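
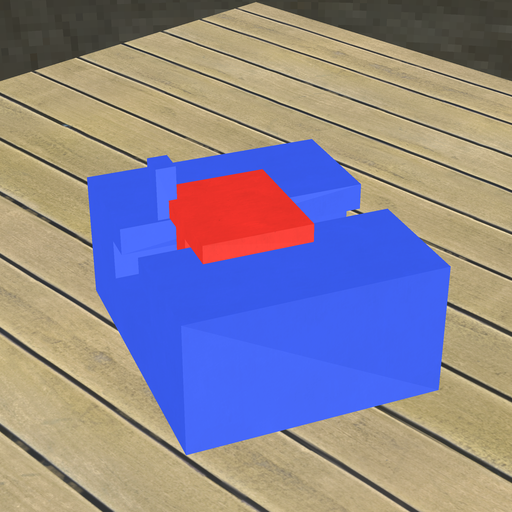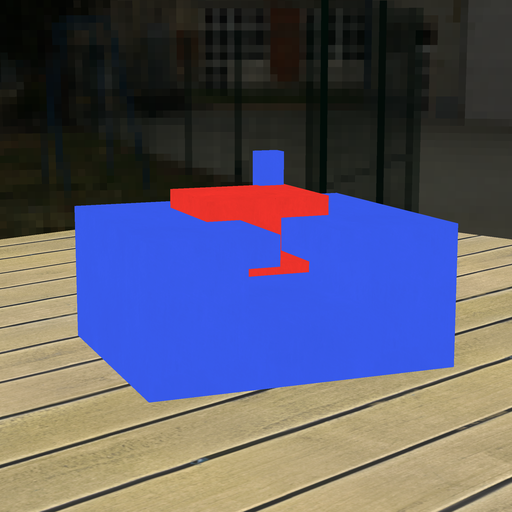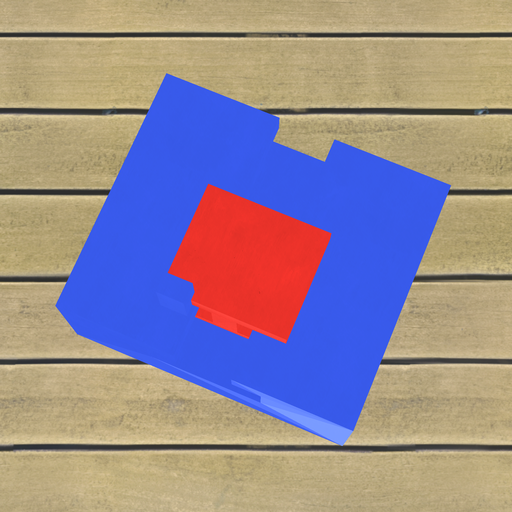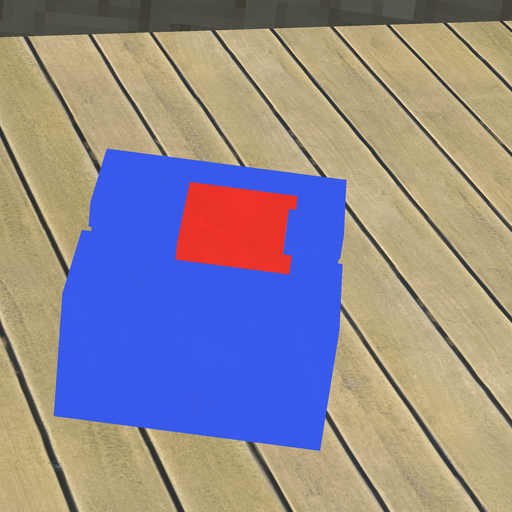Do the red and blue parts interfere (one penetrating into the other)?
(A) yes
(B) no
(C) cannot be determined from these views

(A) yes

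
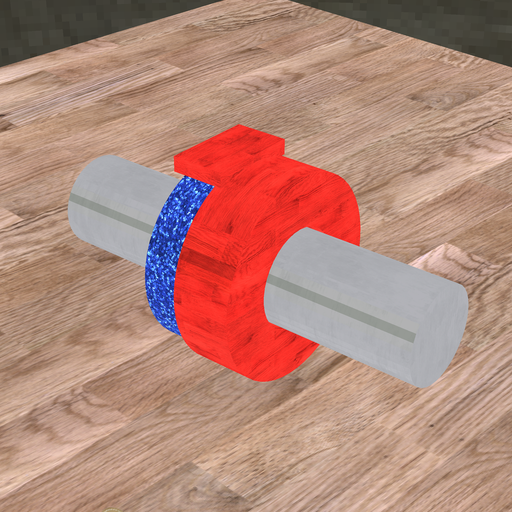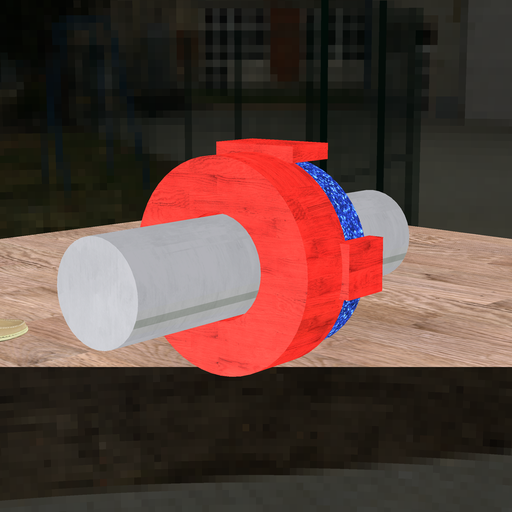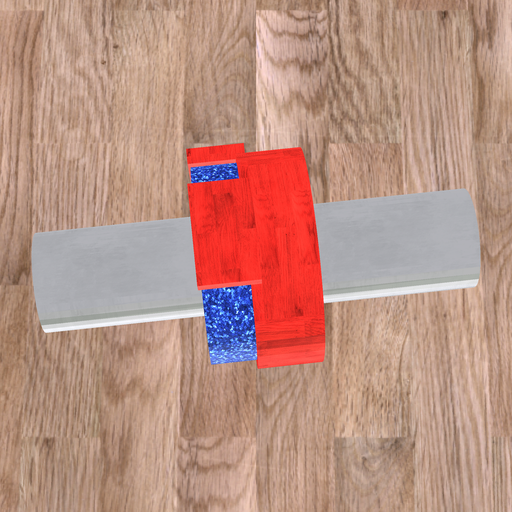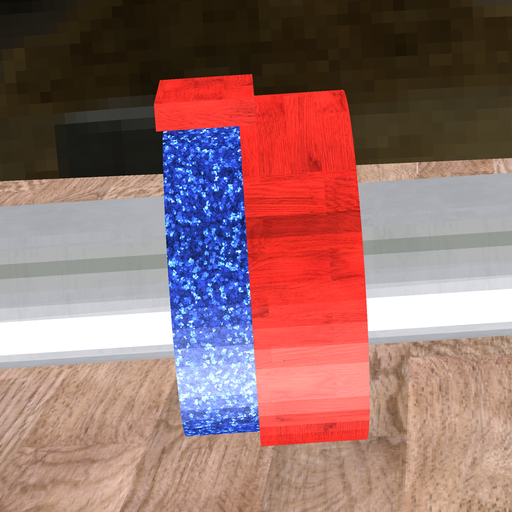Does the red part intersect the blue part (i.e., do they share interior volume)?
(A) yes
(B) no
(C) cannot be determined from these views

(A) yes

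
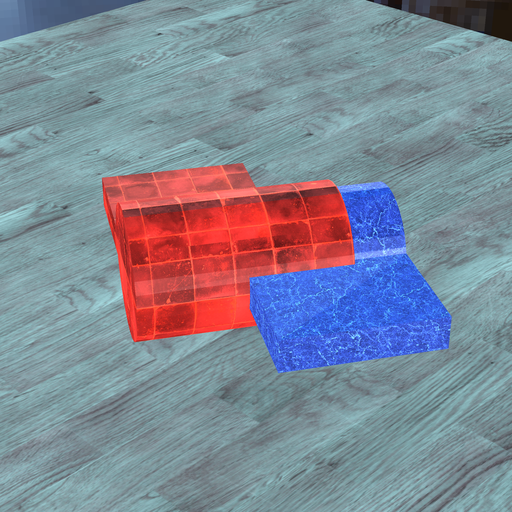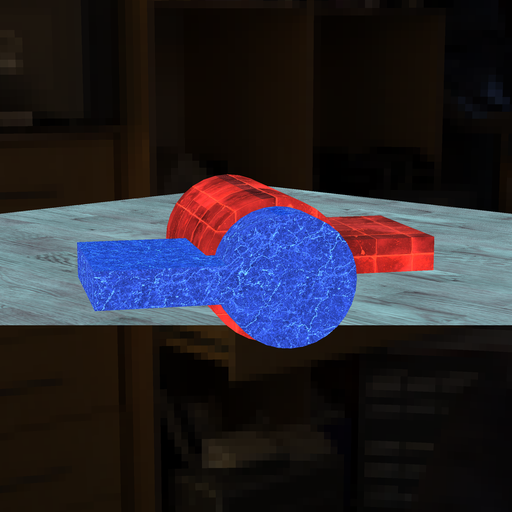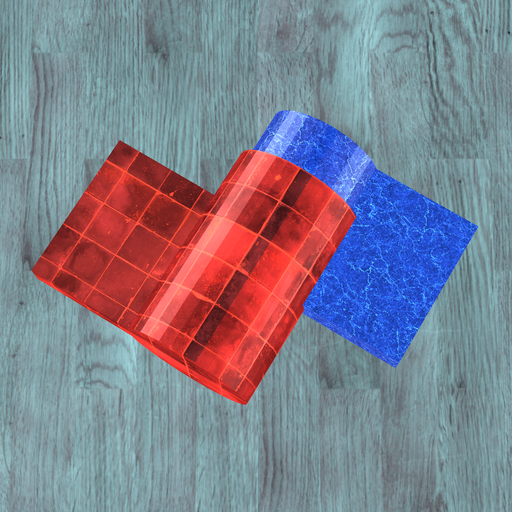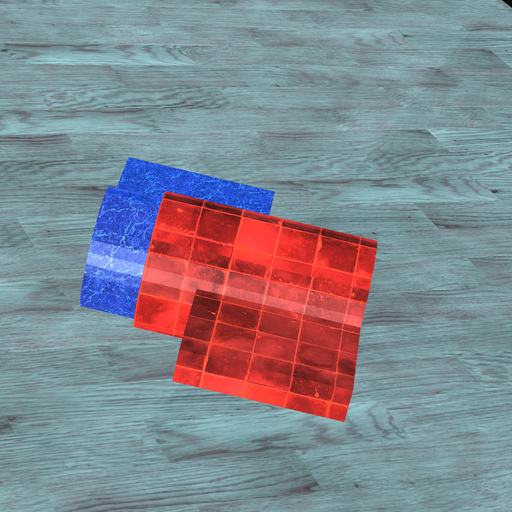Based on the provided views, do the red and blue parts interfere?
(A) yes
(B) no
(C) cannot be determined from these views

(A) yes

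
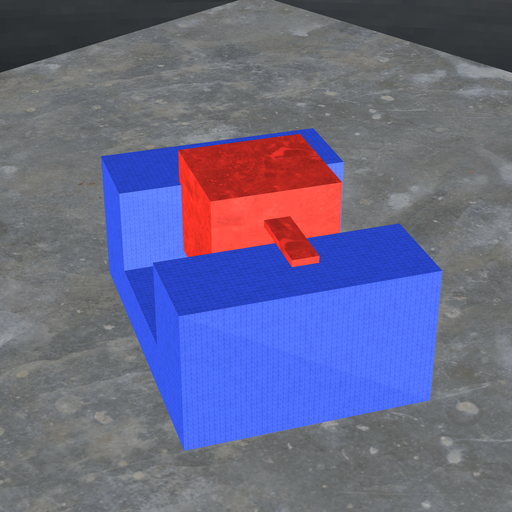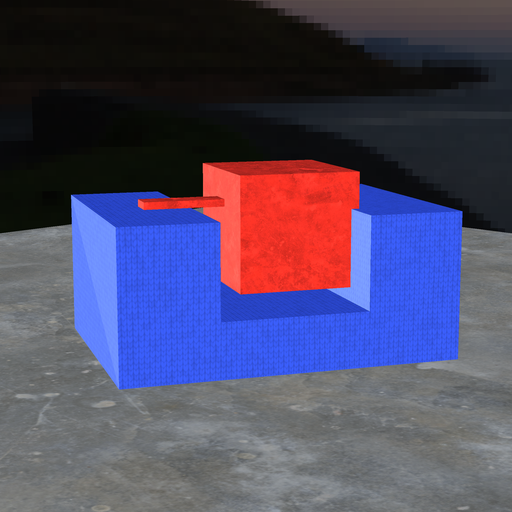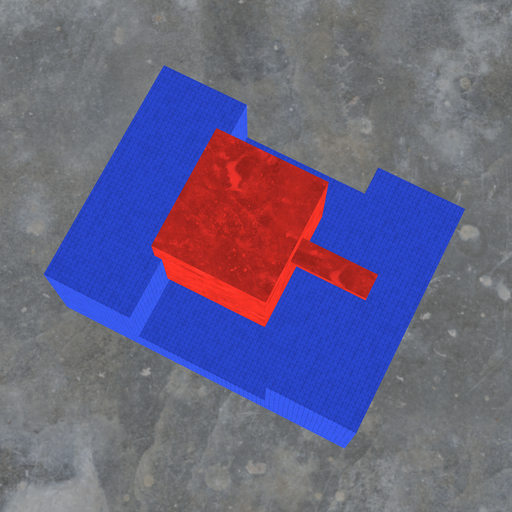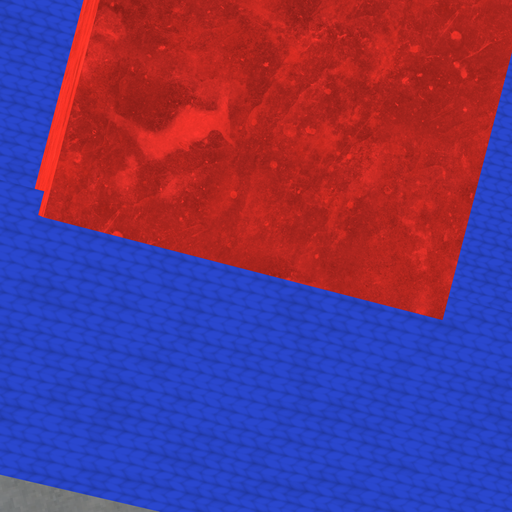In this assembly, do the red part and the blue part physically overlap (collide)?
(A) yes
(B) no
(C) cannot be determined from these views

(A) yes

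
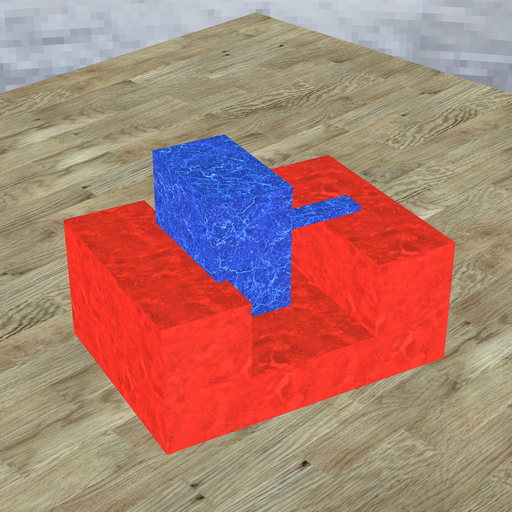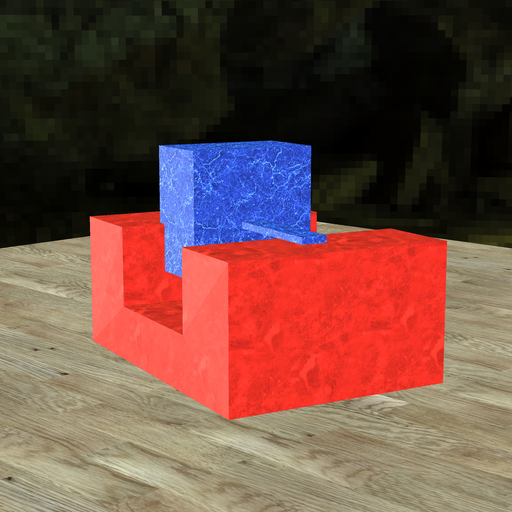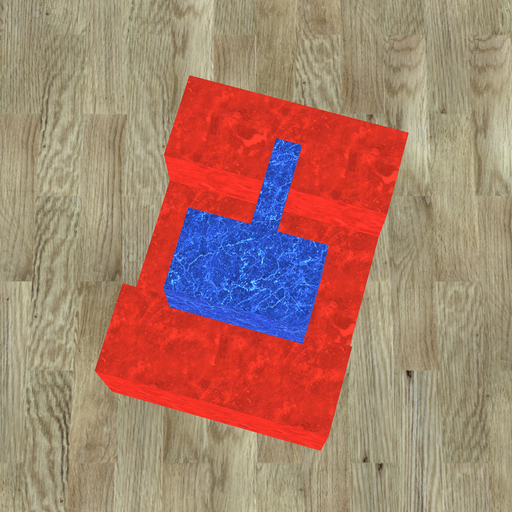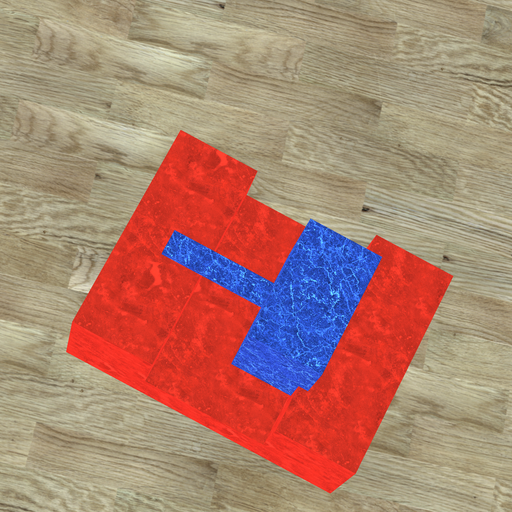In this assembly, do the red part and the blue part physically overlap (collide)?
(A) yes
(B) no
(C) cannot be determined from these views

(A) yes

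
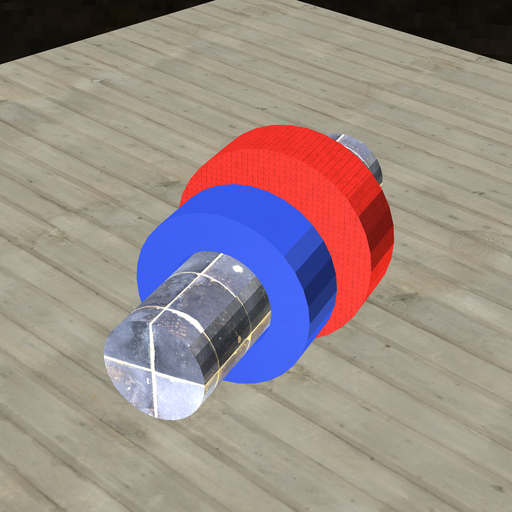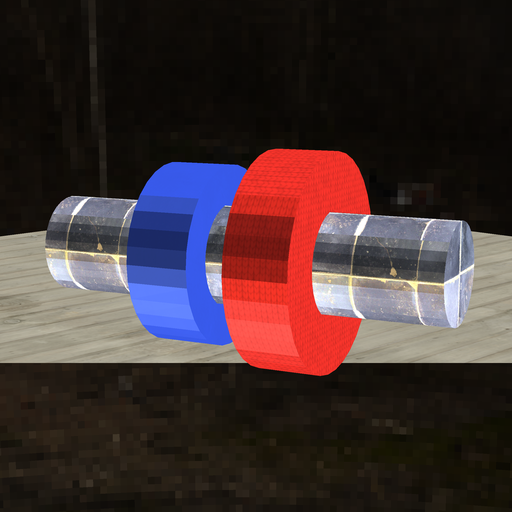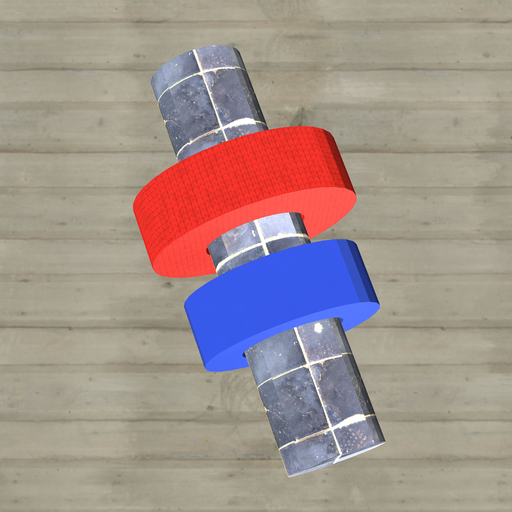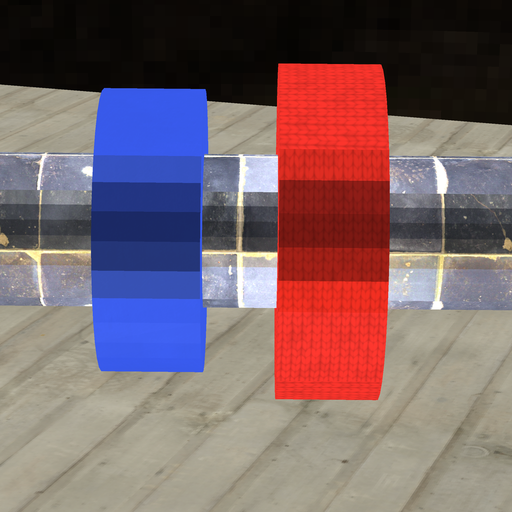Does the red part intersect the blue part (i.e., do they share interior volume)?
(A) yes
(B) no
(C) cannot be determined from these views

(B) no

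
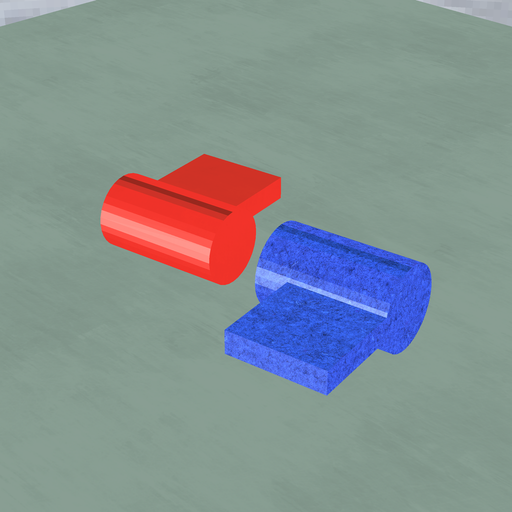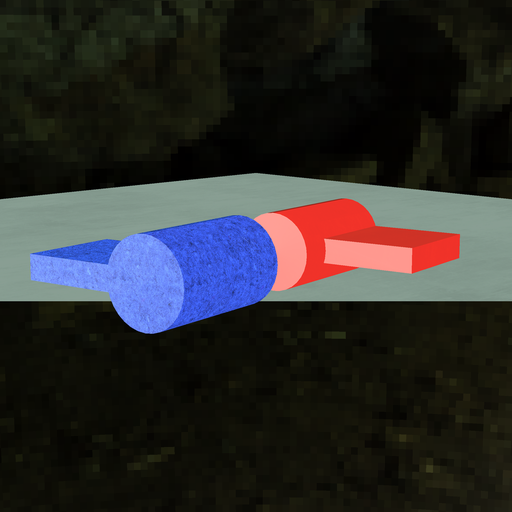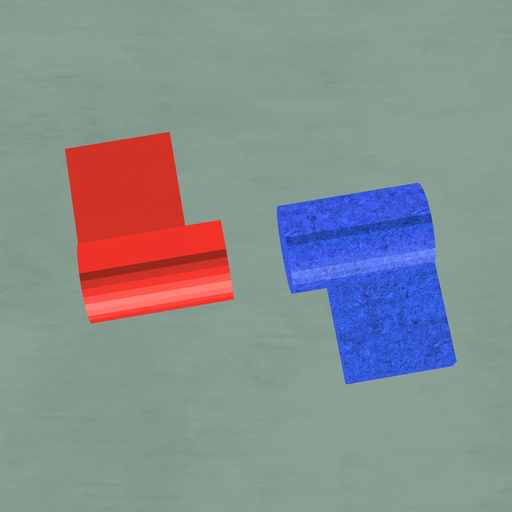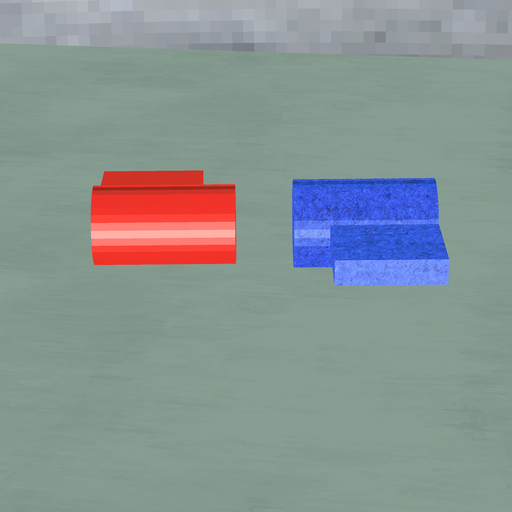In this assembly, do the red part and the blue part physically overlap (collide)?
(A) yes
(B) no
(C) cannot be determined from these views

(B) no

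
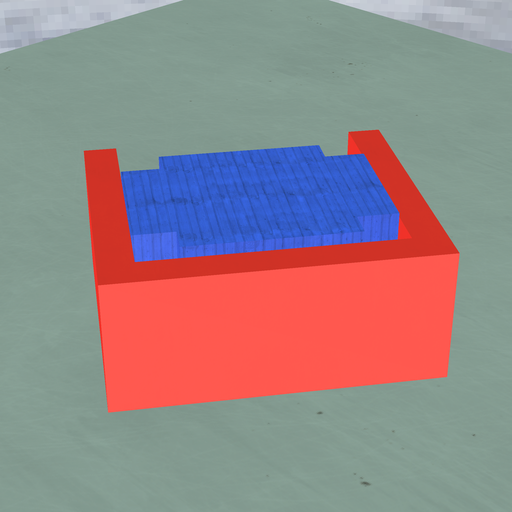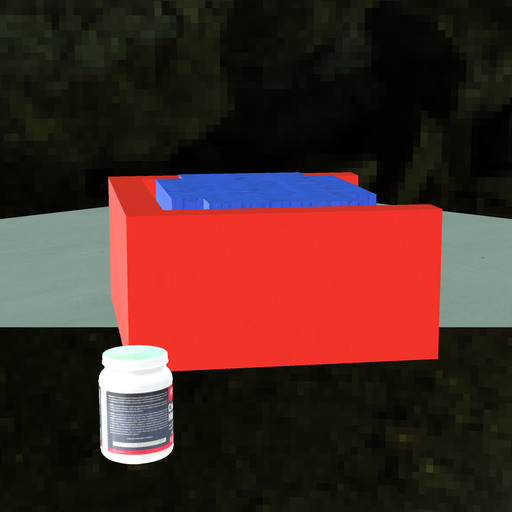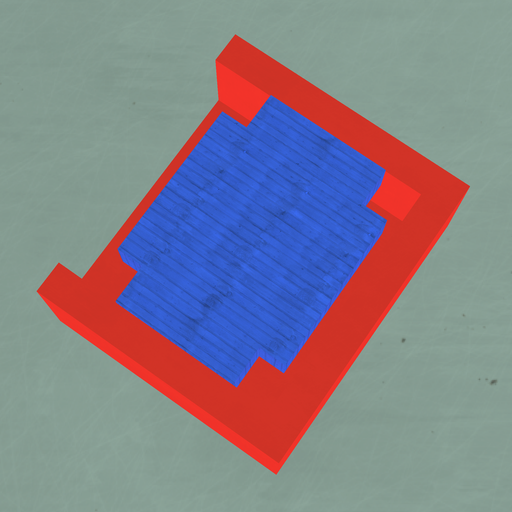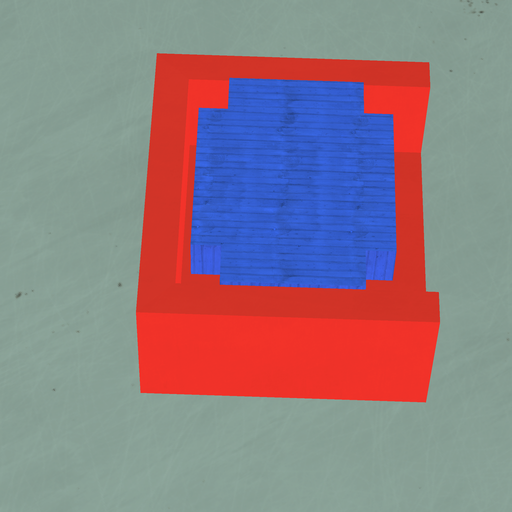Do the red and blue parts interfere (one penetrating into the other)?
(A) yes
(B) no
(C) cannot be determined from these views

(B) no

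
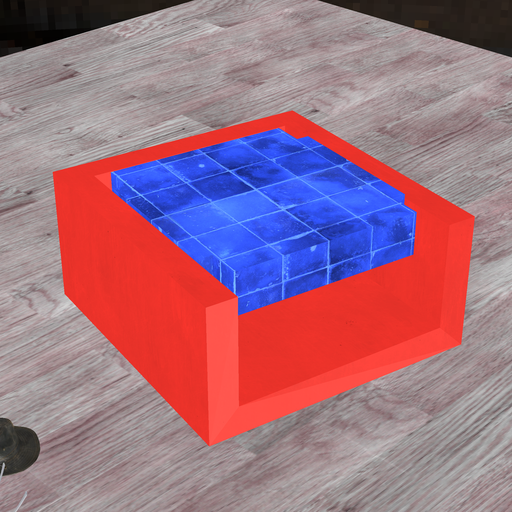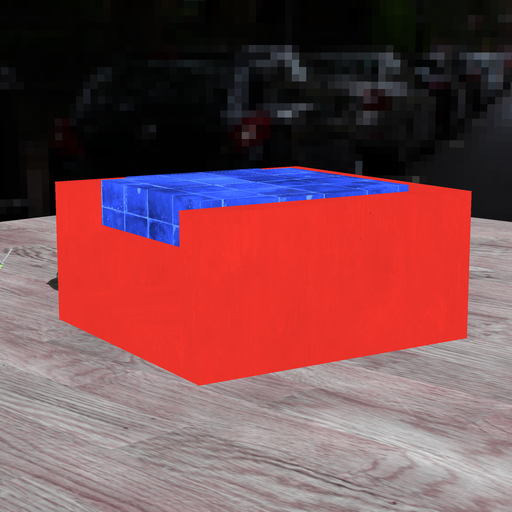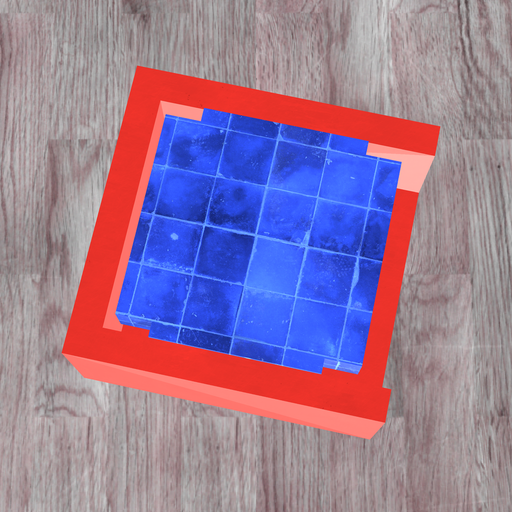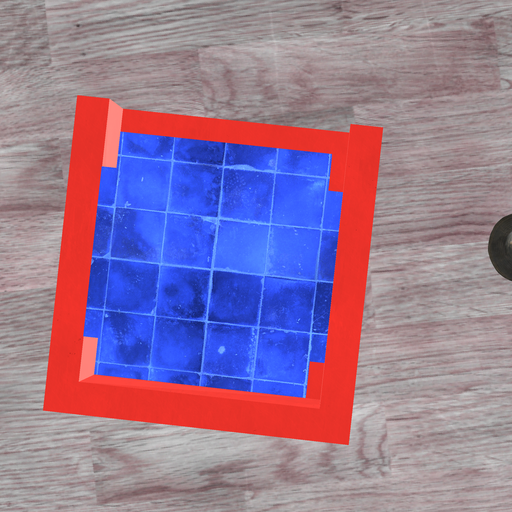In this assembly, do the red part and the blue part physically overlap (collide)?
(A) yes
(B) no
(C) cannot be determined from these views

(B) no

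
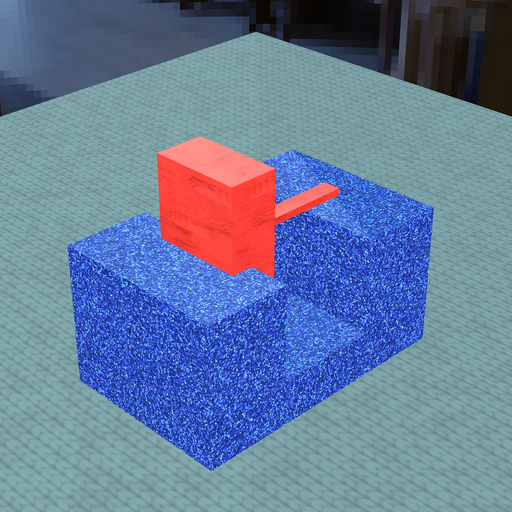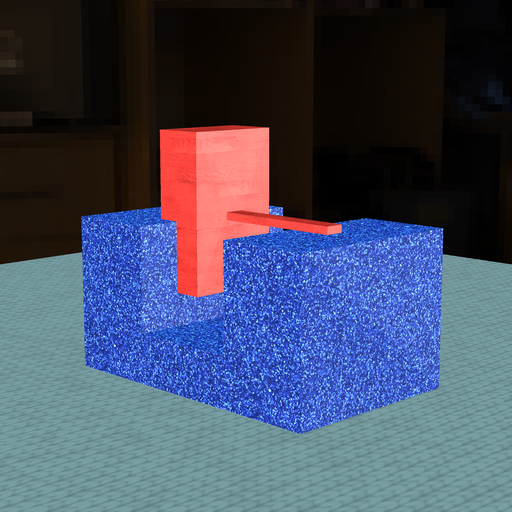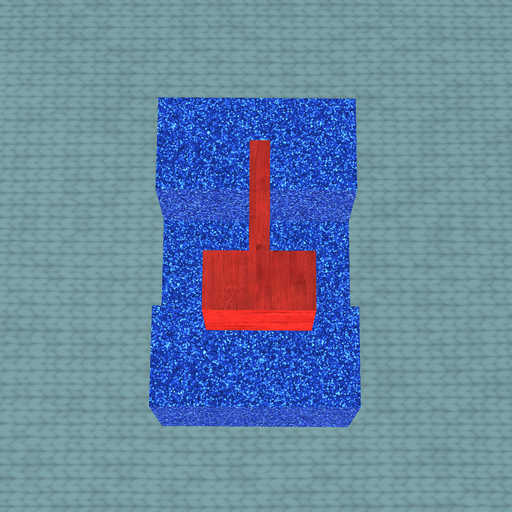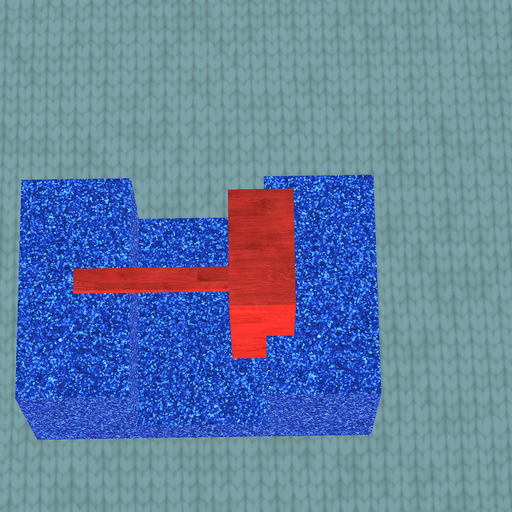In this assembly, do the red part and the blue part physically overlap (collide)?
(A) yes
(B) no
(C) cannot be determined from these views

(A) yes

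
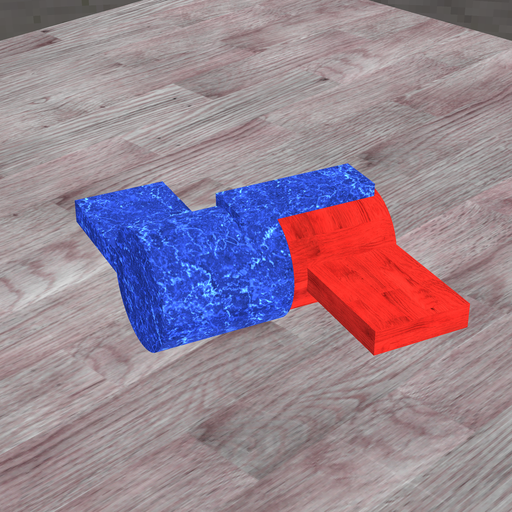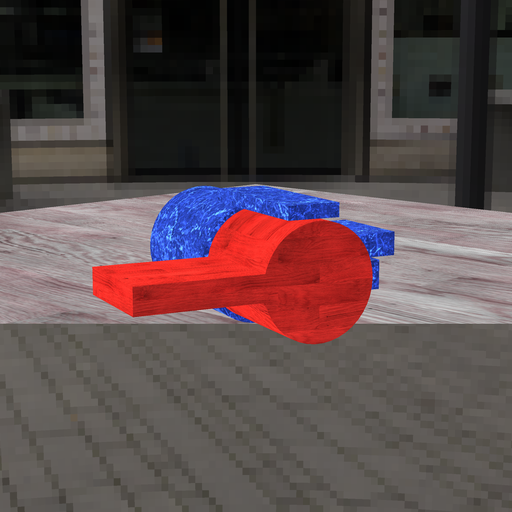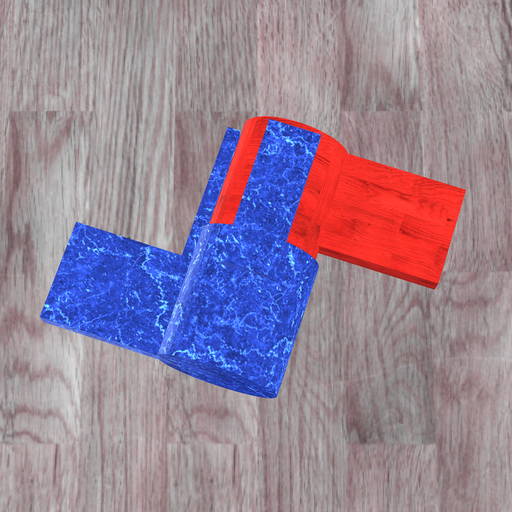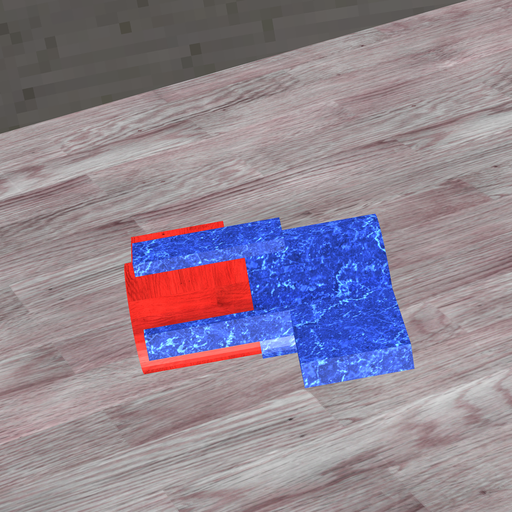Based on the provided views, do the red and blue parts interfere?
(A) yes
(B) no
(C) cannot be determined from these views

(A) yes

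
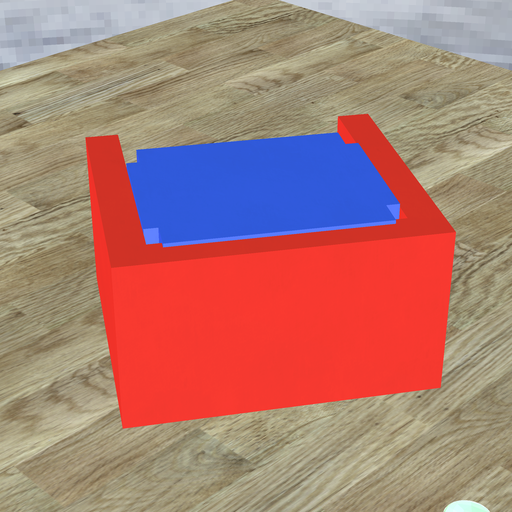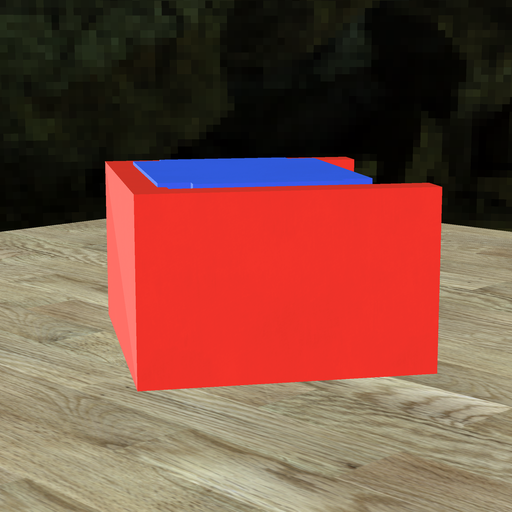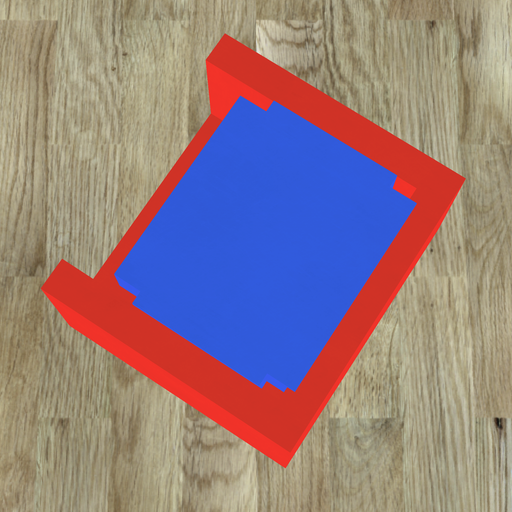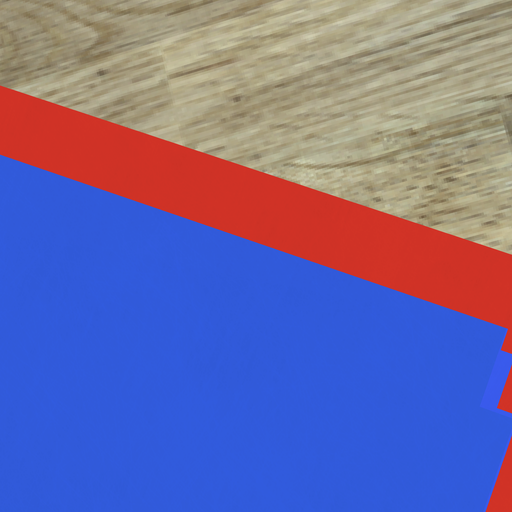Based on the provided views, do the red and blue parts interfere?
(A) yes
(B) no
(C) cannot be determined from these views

(A) yes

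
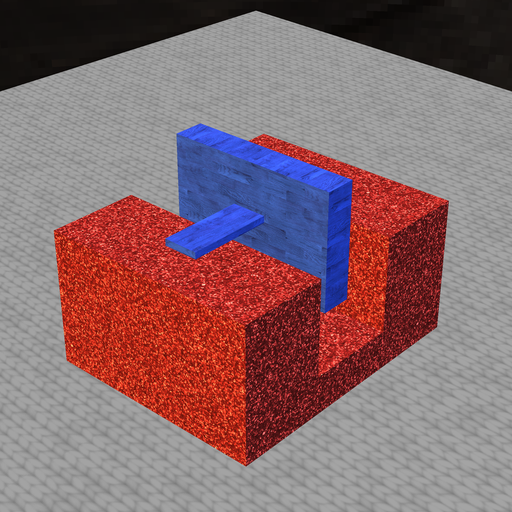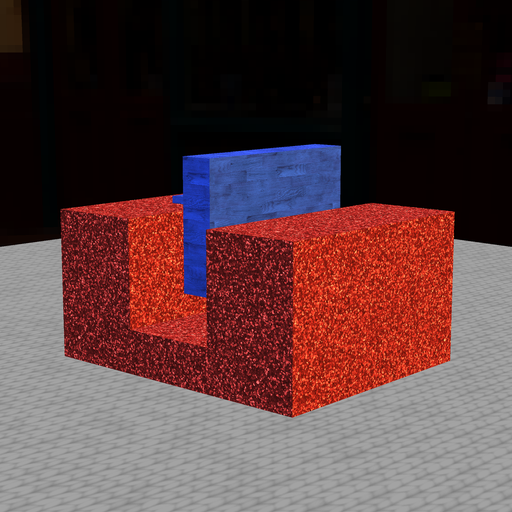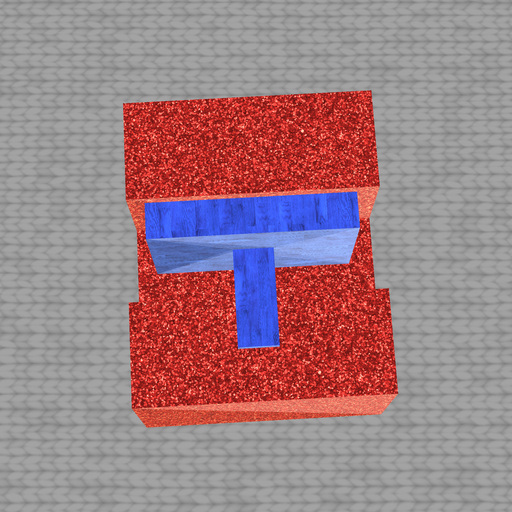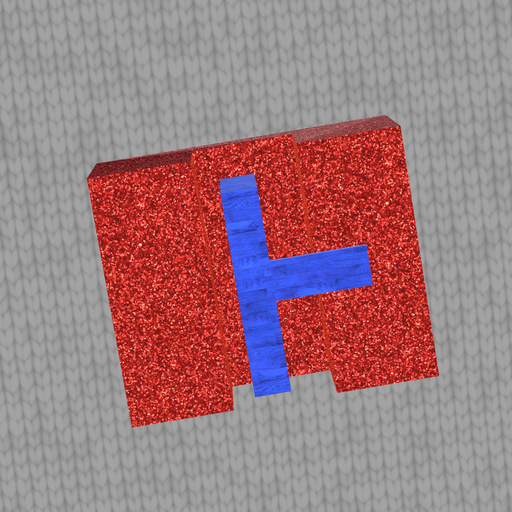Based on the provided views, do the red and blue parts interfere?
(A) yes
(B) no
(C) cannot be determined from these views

(B) no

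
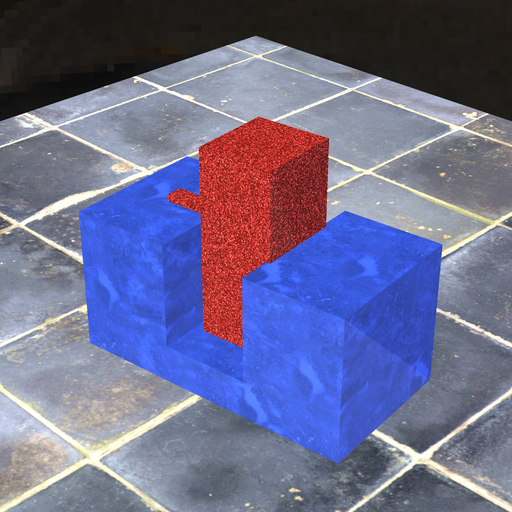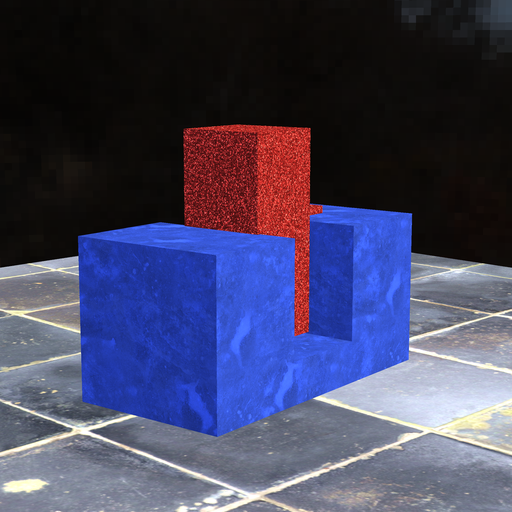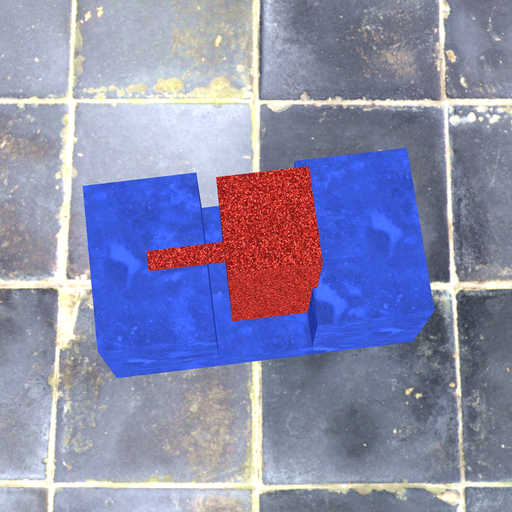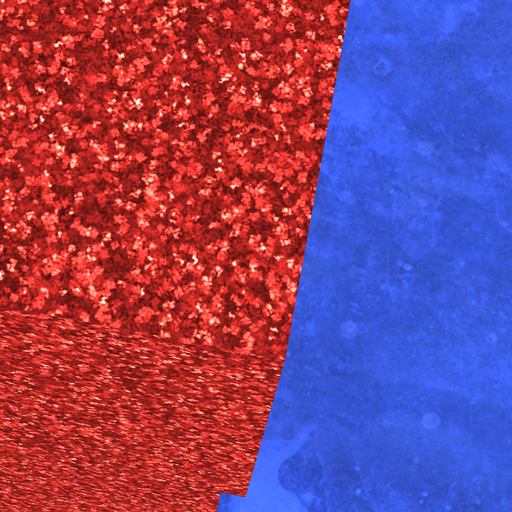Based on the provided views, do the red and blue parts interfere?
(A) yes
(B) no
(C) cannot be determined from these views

(A) yes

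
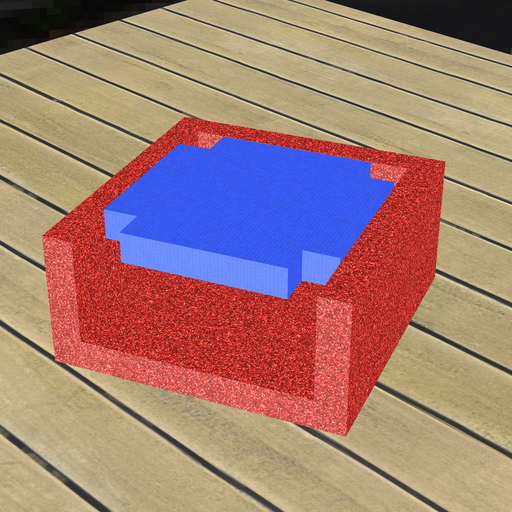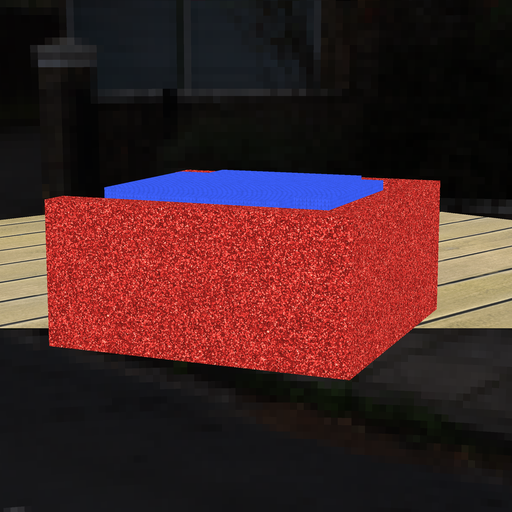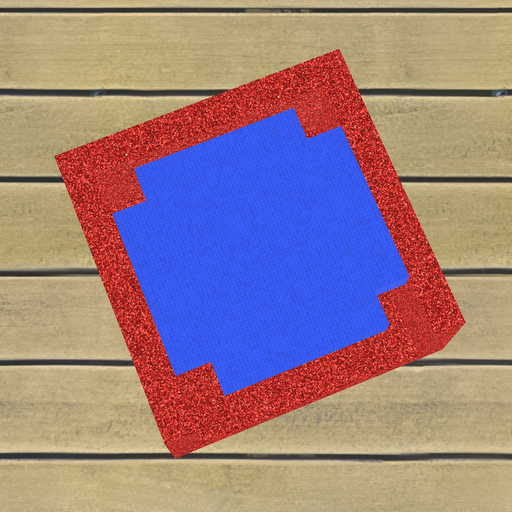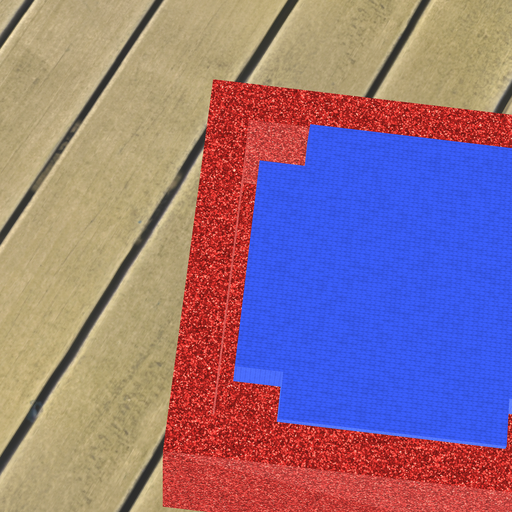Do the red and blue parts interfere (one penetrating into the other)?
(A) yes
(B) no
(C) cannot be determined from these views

(B) no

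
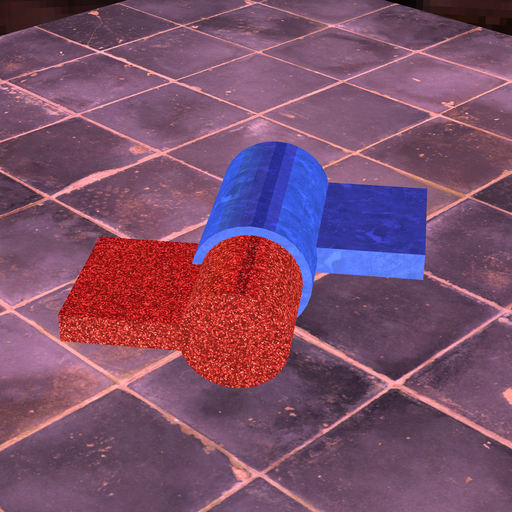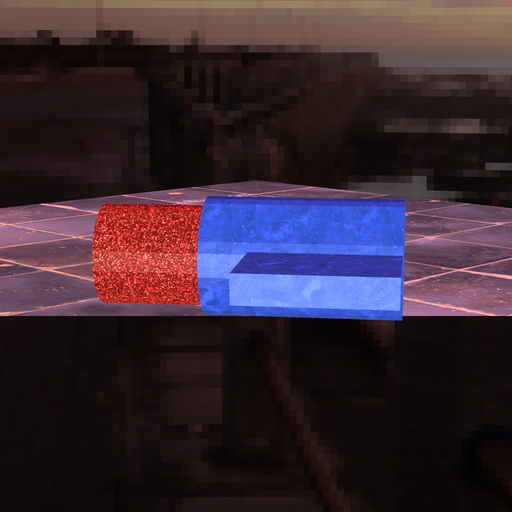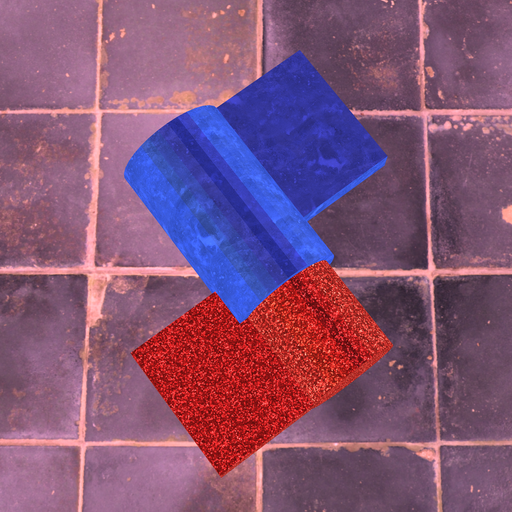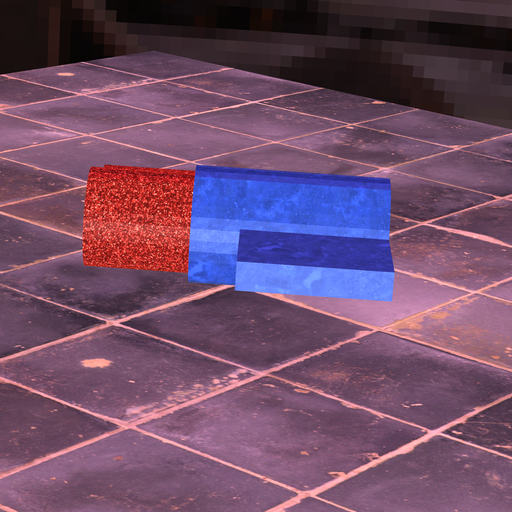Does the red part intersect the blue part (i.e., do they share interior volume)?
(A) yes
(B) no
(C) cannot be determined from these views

(A) yes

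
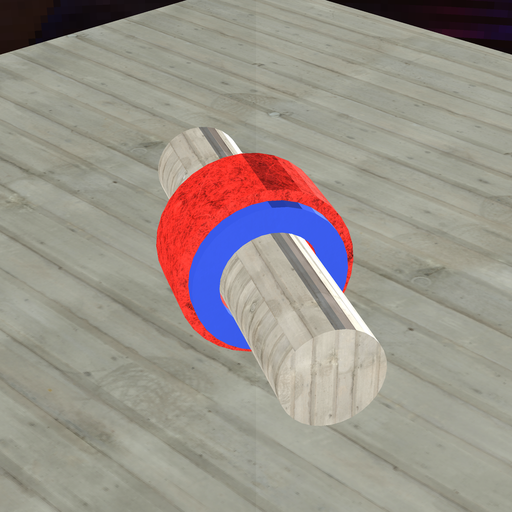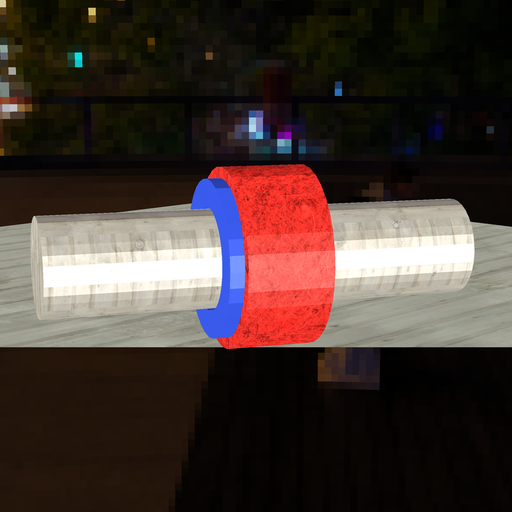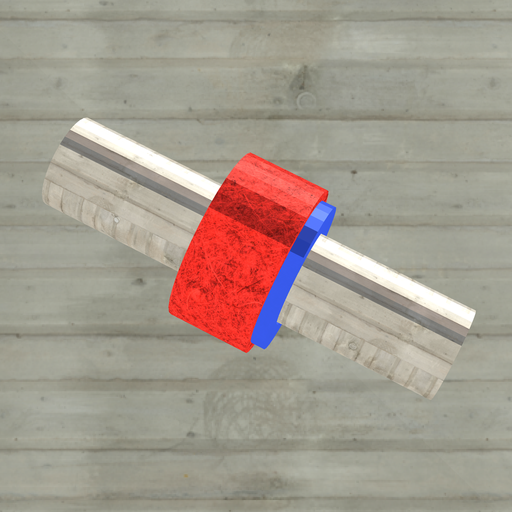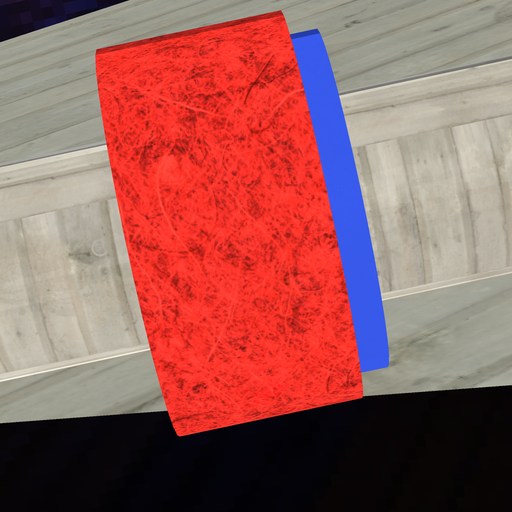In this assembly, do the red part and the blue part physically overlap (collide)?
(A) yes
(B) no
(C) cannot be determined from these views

(A) yes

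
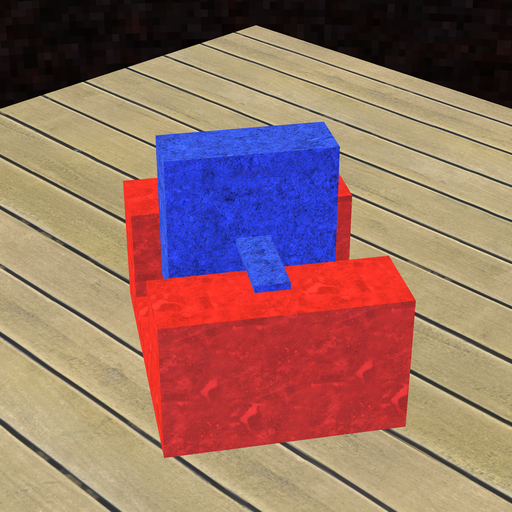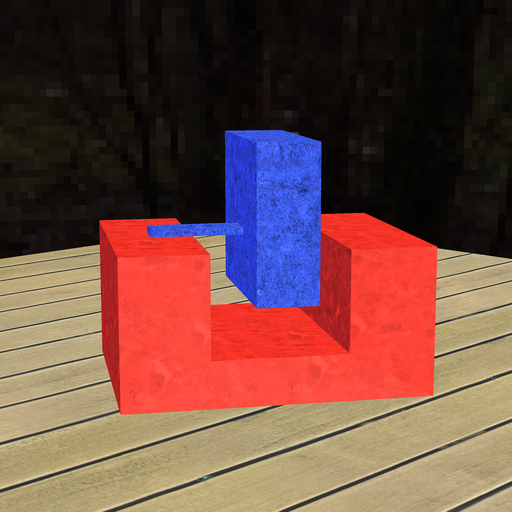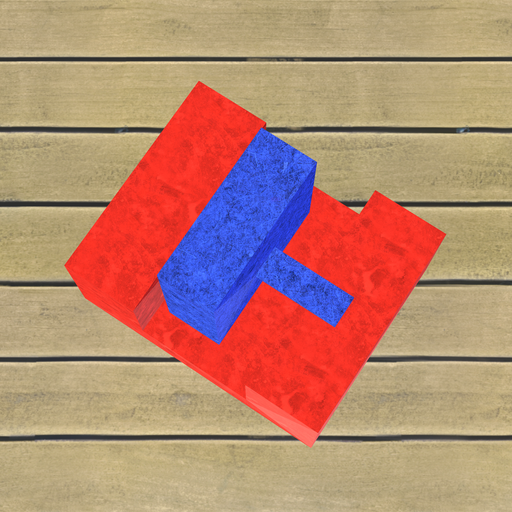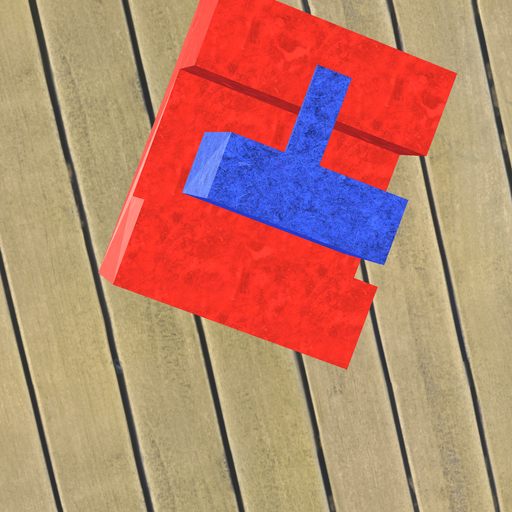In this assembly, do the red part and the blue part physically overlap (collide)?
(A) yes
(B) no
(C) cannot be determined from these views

(B) no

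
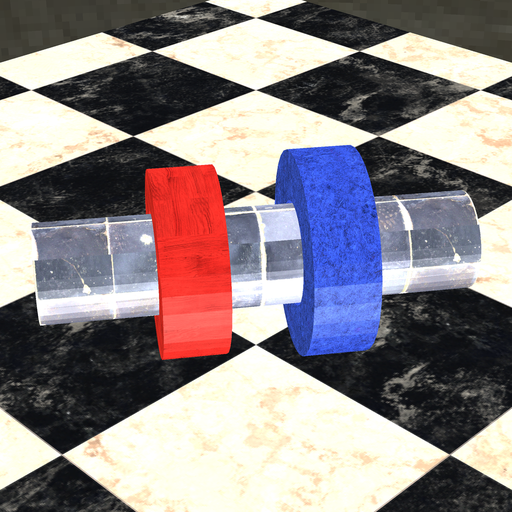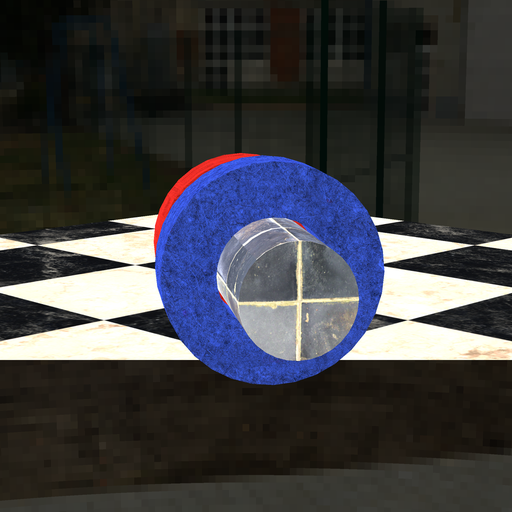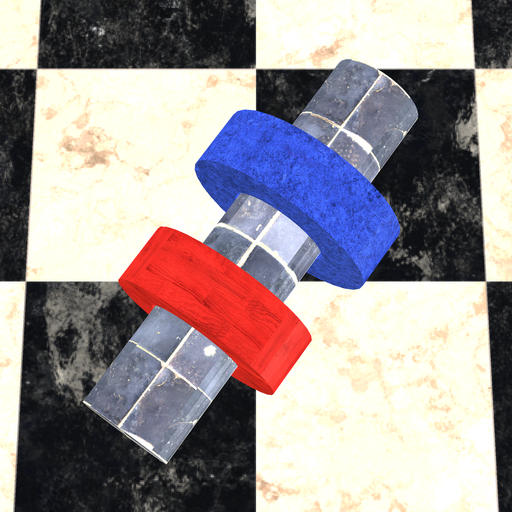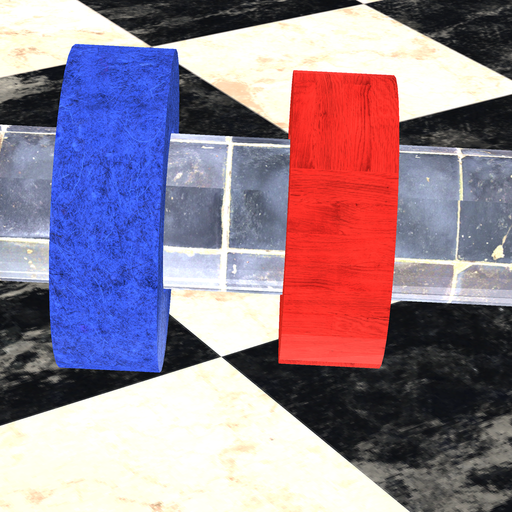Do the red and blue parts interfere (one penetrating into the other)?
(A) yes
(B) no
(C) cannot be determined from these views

(B) no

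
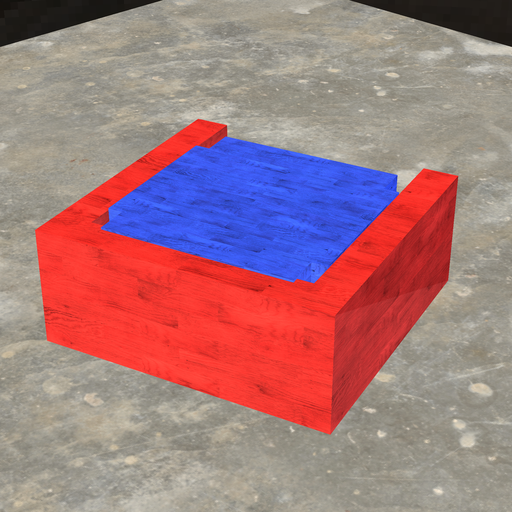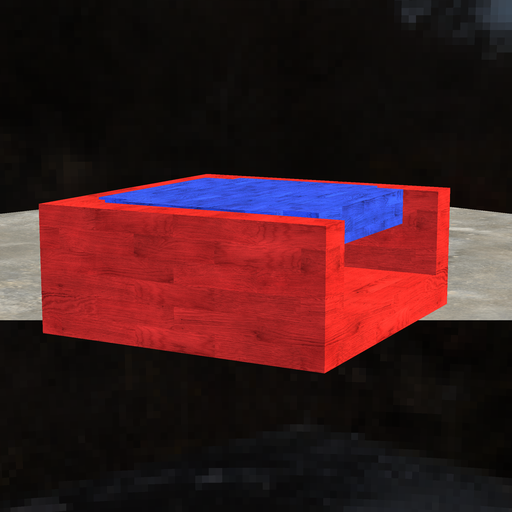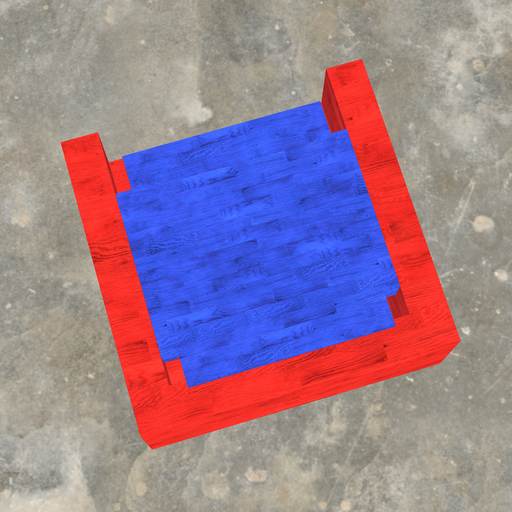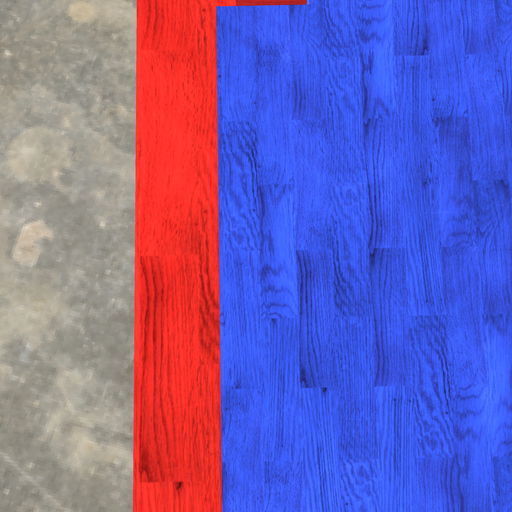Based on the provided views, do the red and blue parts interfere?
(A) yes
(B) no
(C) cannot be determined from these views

(A) yes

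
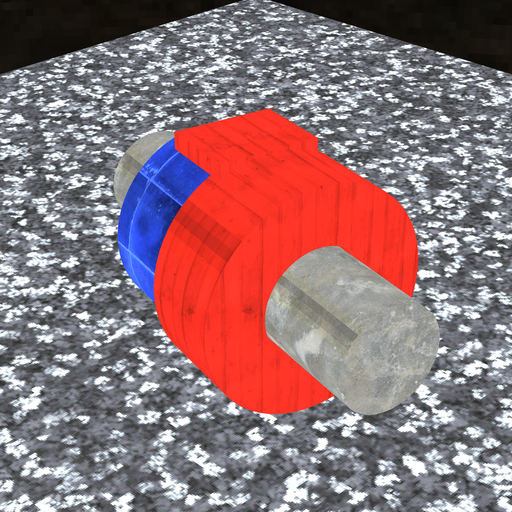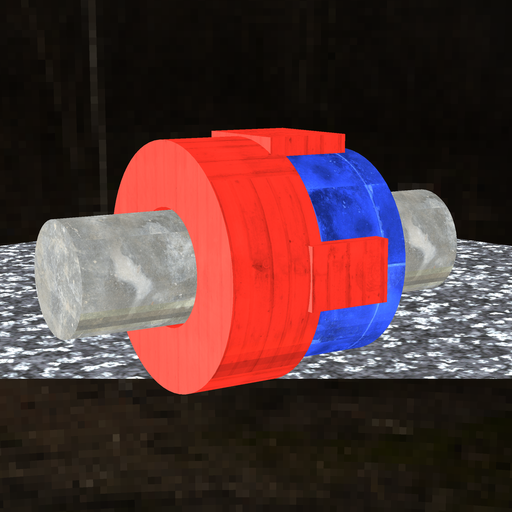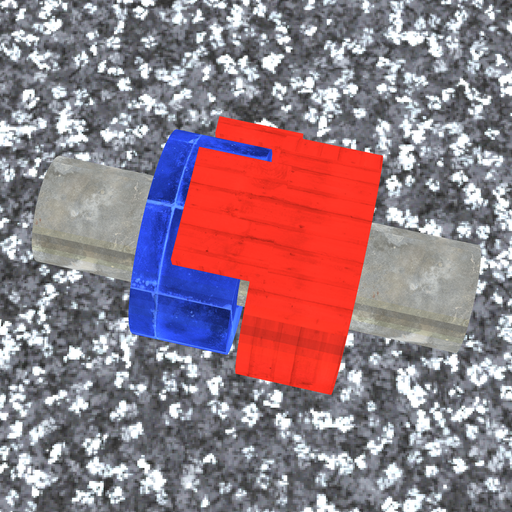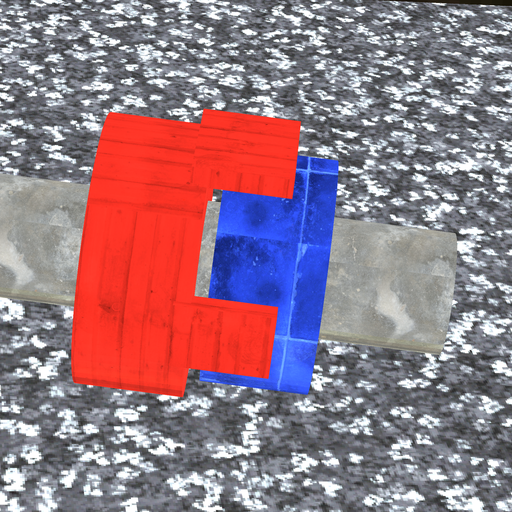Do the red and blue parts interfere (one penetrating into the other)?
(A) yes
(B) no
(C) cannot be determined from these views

(B) no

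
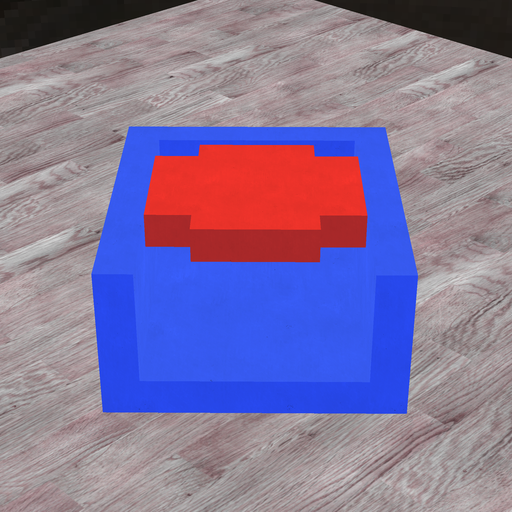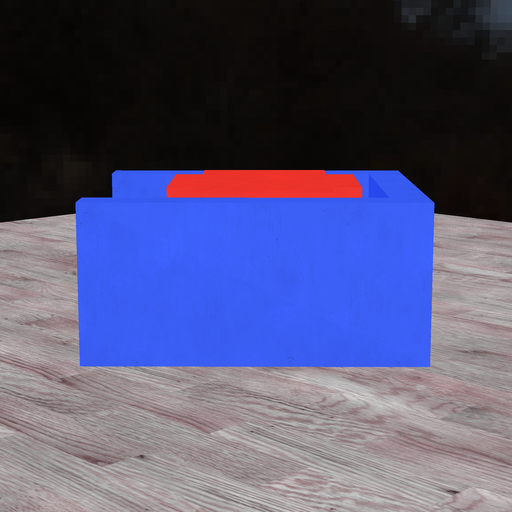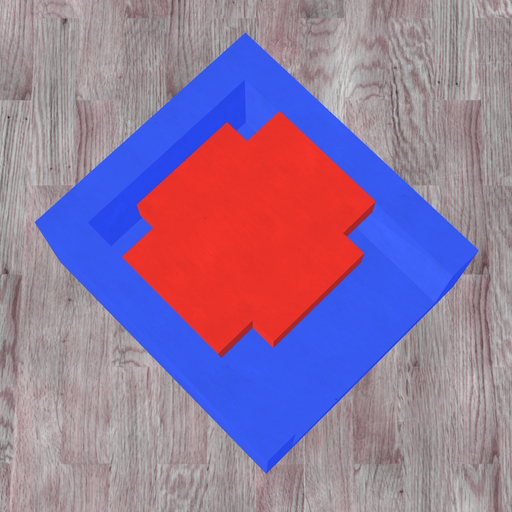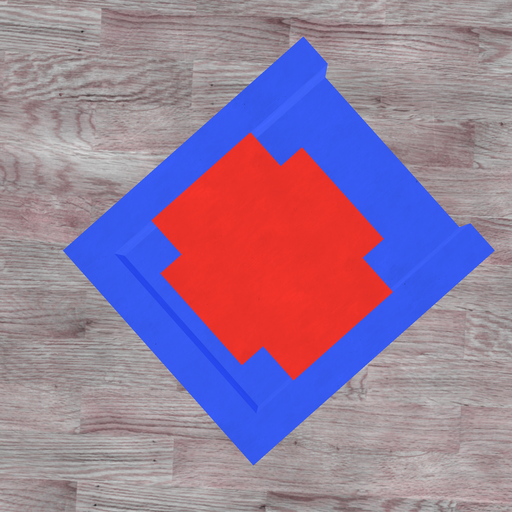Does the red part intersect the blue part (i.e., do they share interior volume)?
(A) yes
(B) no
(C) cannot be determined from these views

(B) no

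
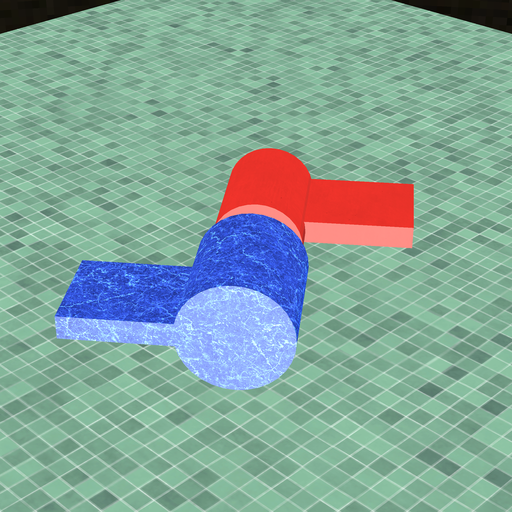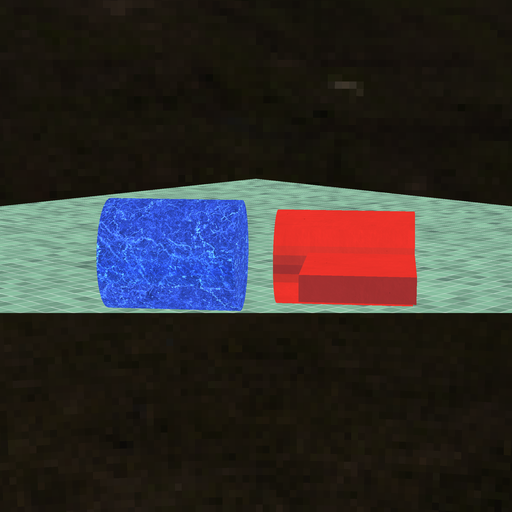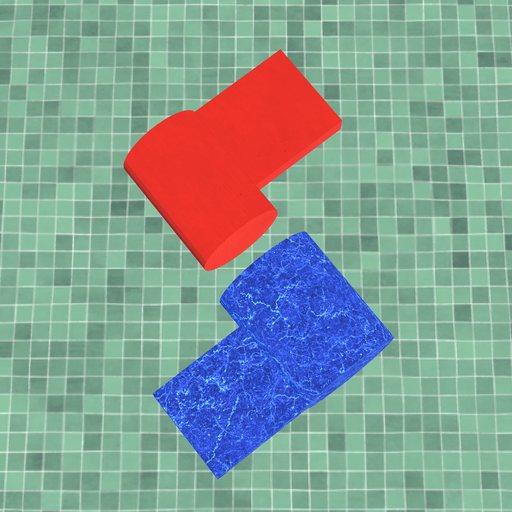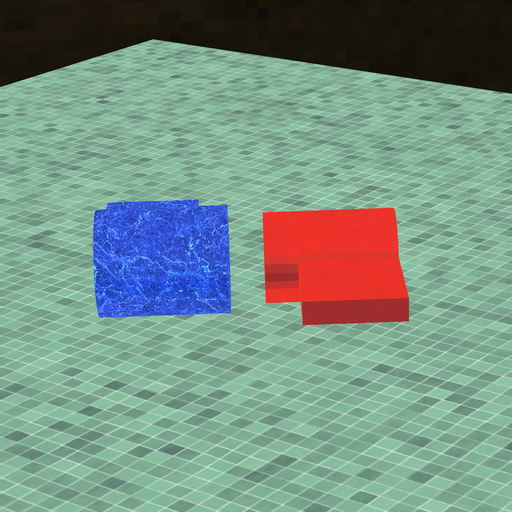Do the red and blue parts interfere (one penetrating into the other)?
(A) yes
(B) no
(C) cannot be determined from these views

(B) no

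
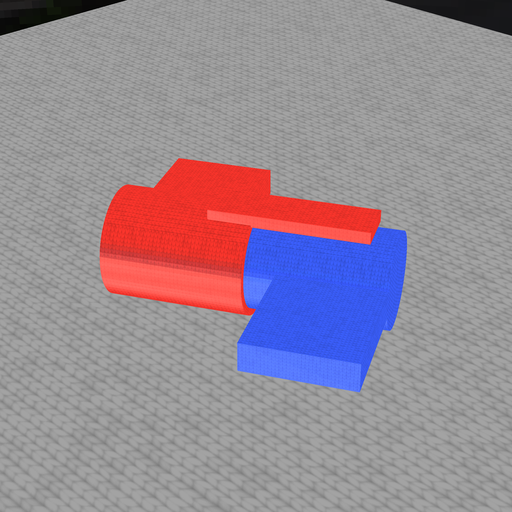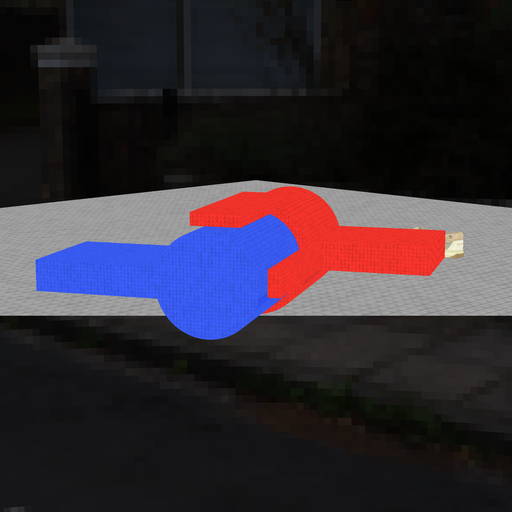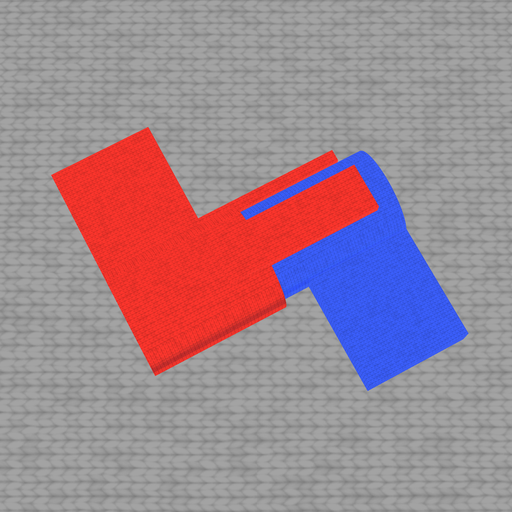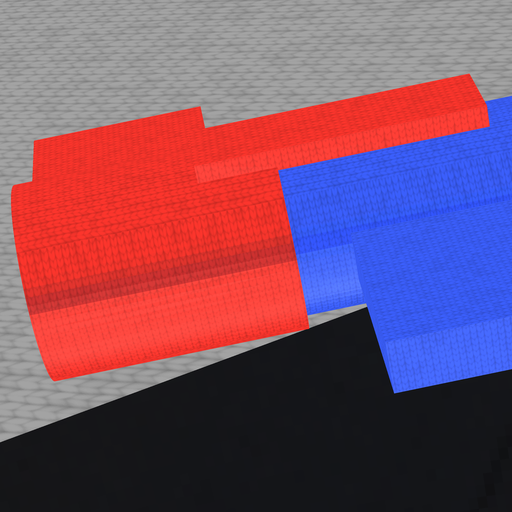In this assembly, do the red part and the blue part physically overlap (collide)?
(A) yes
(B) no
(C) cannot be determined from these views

(A) yes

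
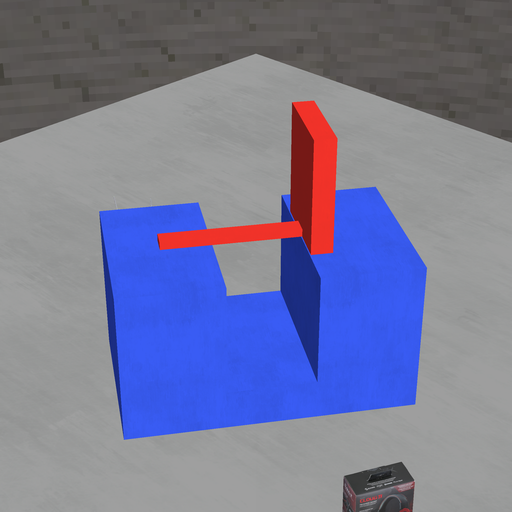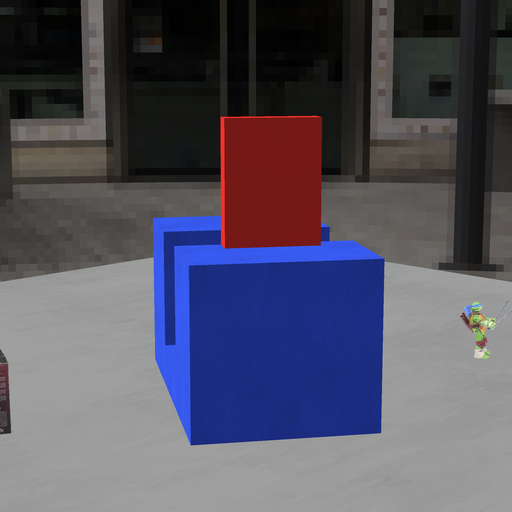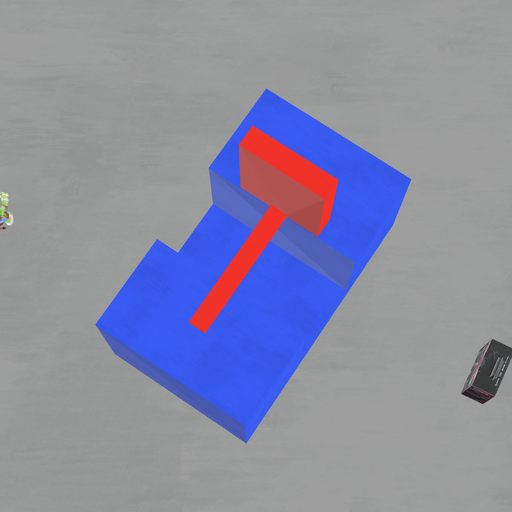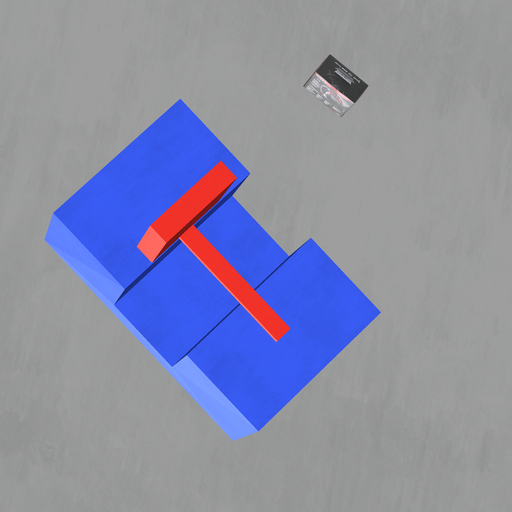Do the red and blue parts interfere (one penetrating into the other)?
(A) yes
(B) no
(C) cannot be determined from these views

(A) yes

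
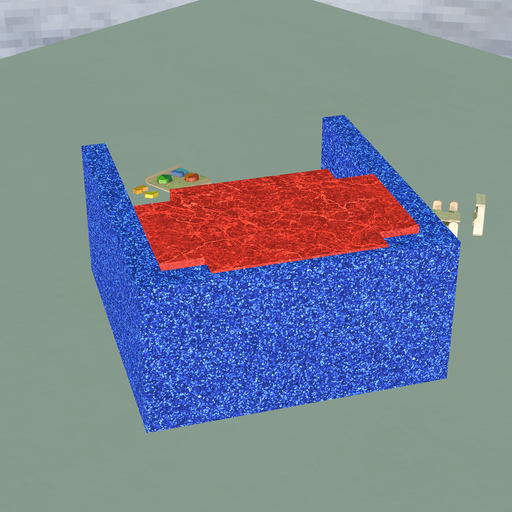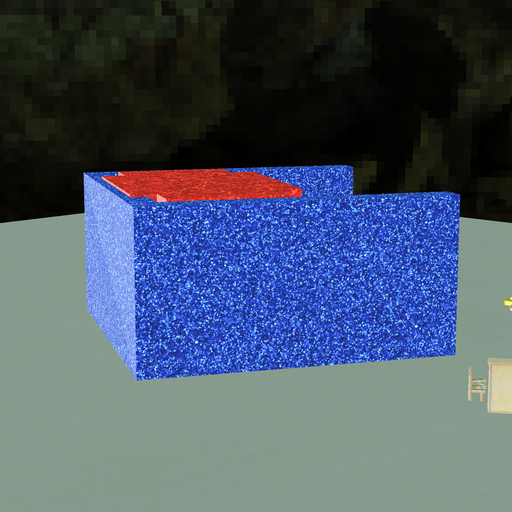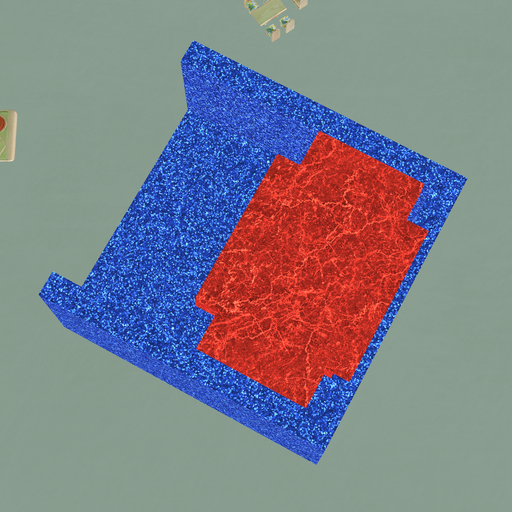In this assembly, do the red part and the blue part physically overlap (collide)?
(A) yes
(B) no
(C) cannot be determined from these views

(A) yes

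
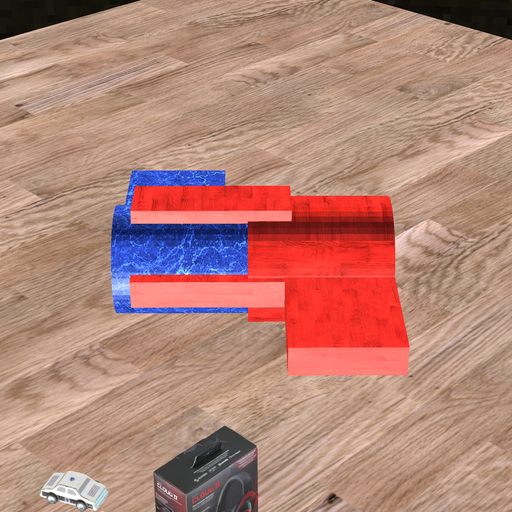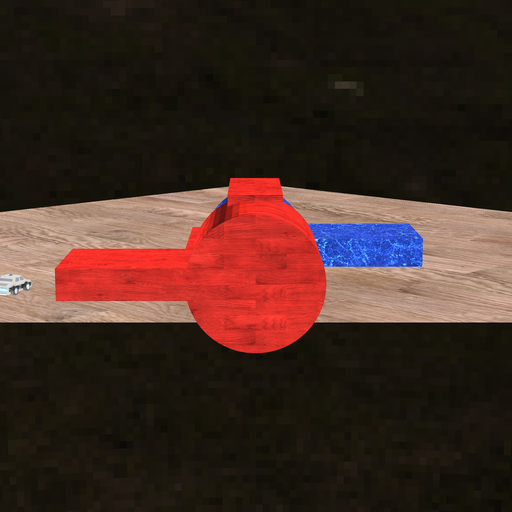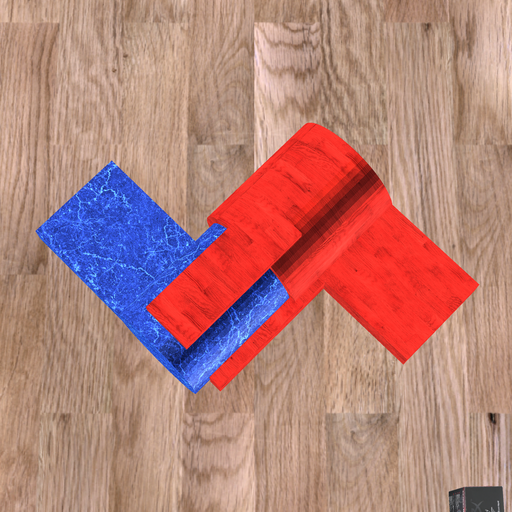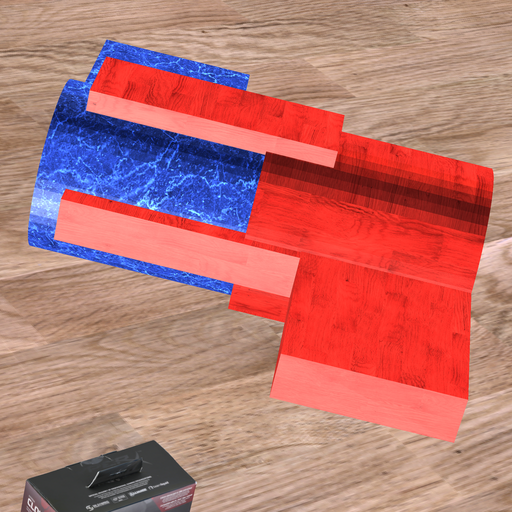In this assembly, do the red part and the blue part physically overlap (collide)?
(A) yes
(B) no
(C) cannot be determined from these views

(A) yes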